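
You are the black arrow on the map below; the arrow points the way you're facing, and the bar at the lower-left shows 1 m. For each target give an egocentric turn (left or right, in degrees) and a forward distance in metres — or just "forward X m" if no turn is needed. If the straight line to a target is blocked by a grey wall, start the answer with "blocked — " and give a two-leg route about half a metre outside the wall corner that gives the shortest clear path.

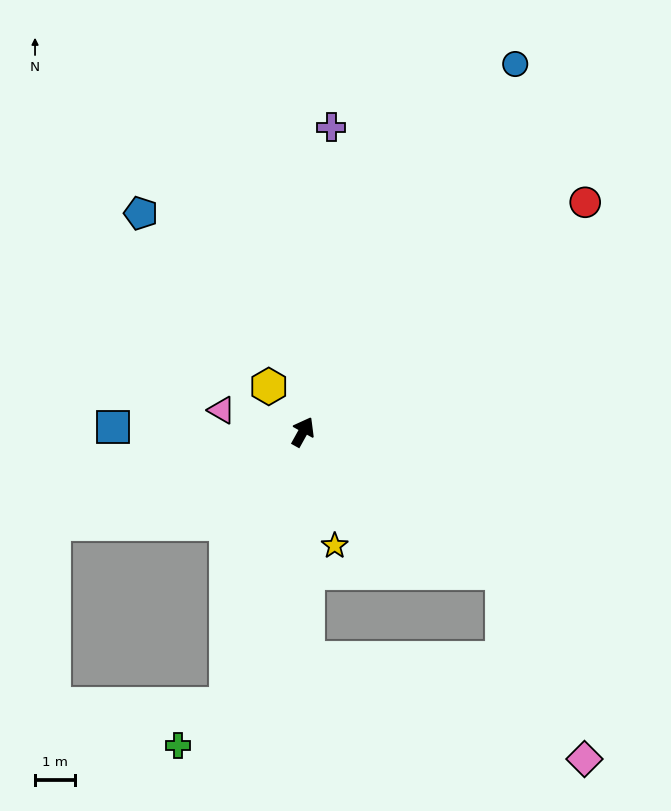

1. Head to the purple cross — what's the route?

turn left 24°, forward 7.6 m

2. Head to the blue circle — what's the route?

forward 10.5 m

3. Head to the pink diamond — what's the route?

blocked — turn right 96°, forward 6.0 m, then turn right 31°, forward 5.0 m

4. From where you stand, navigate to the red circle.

turn right 22°, forward 9.0 m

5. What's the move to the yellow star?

turn right 135°, forward 2.9 m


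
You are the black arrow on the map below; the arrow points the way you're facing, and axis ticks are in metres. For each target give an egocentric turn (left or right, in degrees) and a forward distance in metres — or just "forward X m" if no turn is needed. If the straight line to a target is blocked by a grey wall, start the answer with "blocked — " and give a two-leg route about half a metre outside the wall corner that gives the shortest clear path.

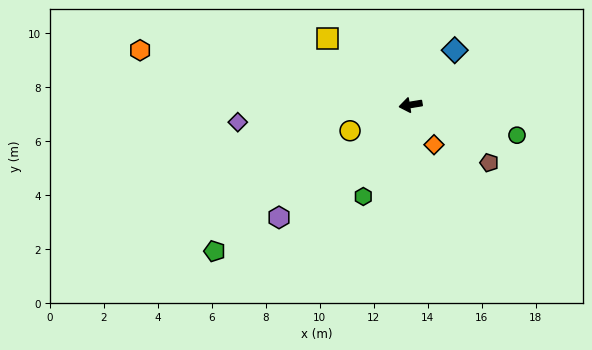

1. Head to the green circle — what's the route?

turn left 155°, forward 4.1 m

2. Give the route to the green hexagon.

turn left 53°, forward 3.8 m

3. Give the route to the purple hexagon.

turn left 31°, forward 6.4 m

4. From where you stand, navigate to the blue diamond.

turn right 138°, forward 2.6 m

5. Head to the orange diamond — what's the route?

turn left 111°, forward 1.7 m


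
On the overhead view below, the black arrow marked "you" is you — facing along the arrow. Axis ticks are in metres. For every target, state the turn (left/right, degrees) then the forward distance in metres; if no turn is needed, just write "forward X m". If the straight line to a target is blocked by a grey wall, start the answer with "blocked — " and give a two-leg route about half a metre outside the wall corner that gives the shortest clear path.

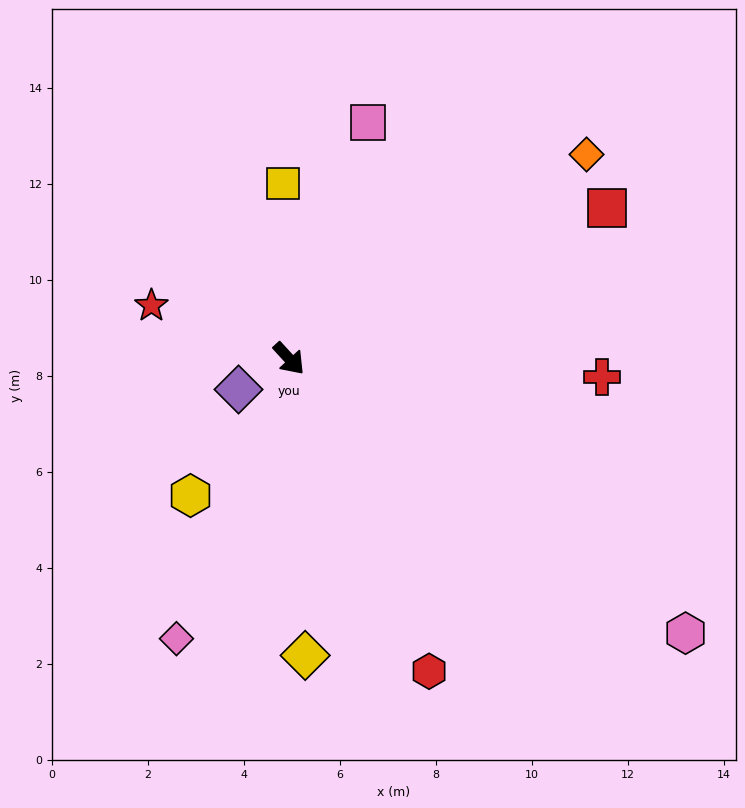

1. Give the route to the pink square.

turn left 119°, forward 5.2 m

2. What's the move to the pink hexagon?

turn left 13°, forward 10.0 m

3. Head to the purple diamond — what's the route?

turn right 101°, forward 1.2 m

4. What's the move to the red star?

turn right 154°, forward 3.1 m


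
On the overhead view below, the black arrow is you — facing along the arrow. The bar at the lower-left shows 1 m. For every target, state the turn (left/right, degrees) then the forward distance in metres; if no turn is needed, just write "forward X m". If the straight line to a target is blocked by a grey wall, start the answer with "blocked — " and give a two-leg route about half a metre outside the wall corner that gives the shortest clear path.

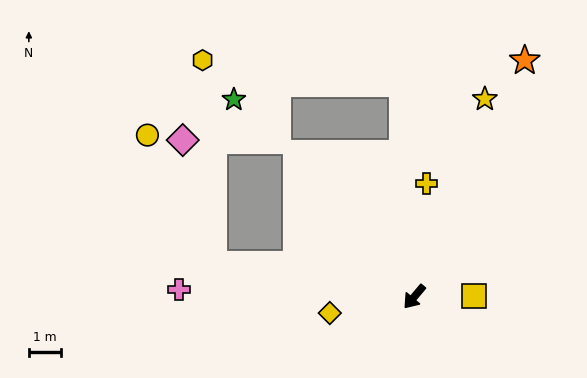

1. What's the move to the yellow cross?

turn right 146°, forward 3.6 m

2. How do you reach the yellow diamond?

turn right 39°, forward 2.7 m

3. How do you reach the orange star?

turn right 165°, forward 8.2 m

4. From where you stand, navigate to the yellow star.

turn right 159°, forward 6.6 m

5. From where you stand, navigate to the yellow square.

turn left 131°, forward 1.9 m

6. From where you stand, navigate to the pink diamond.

blocked — turn right 59°, forward 6.4 m, then turn right 67°, forward 4.0 m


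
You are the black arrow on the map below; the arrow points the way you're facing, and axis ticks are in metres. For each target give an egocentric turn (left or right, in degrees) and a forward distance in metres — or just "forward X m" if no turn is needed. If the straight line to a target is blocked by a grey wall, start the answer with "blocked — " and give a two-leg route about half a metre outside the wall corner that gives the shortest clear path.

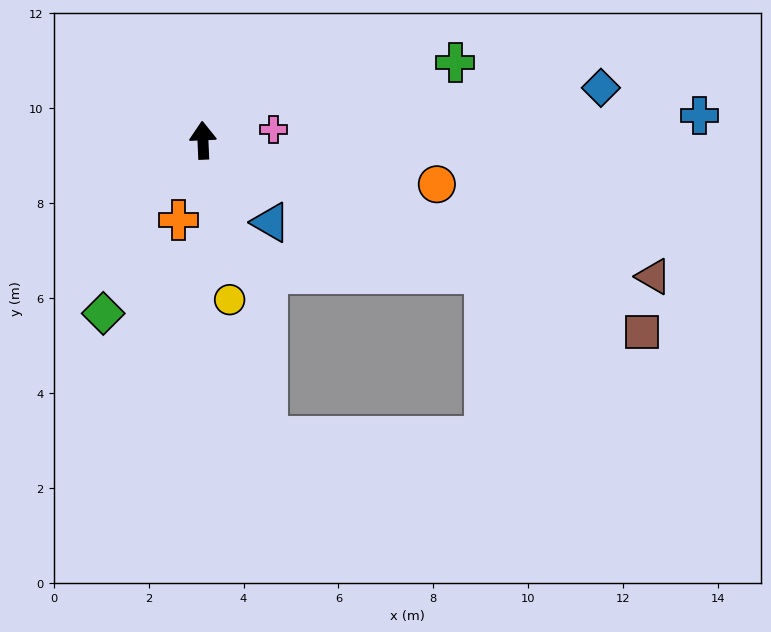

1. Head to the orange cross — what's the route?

turn left 161°, forward 1.8 m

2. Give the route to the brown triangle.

turn right 109°, forward 9.9 m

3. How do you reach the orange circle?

turn right 103°, forward 5.0 m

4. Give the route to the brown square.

turn right 116°, forward 10.1 m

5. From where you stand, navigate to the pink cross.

turn right 84°, forward 1.5 m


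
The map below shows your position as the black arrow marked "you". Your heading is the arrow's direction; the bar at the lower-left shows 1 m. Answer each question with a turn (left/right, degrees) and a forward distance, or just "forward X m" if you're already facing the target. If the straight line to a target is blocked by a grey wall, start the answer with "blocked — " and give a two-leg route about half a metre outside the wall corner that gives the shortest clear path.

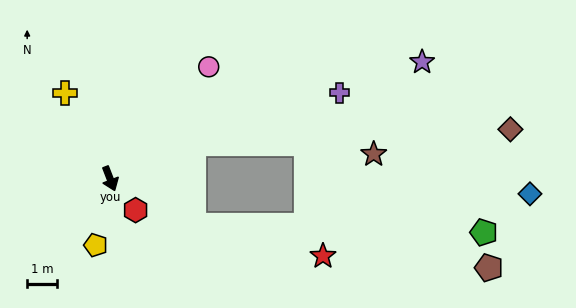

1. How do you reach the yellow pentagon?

turn right 33°, forward 2.3 m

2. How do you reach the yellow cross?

turn right 173°, forward 3.3 m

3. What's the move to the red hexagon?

turn left 18°, forward 1.4 m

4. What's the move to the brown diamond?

blocked — turn left 91°, forward 3.1 m, then turn right 19°, forward 10.7 m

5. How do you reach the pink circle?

turn left 117°, forward 5.0 m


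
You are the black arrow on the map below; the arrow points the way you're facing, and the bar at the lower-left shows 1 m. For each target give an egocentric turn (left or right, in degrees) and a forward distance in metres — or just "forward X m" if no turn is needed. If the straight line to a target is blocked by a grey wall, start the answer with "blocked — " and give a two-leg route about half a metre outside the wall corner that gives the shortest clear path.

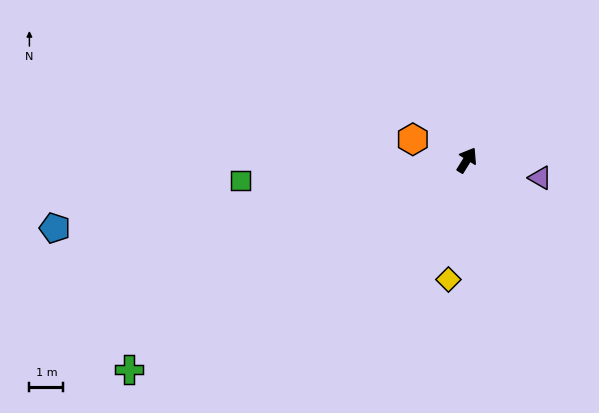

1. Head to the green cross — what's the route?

turn left 154°, forward 11.7 m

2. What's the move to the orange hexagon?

turn left 101°, forward 1.7 m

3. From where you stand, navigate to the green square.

turn left 127°, forward 6.7 m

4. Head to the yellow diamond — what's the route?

turn right 157°, forward 3.5 m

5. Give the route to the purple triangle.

turn right 72°, forward 2.2 m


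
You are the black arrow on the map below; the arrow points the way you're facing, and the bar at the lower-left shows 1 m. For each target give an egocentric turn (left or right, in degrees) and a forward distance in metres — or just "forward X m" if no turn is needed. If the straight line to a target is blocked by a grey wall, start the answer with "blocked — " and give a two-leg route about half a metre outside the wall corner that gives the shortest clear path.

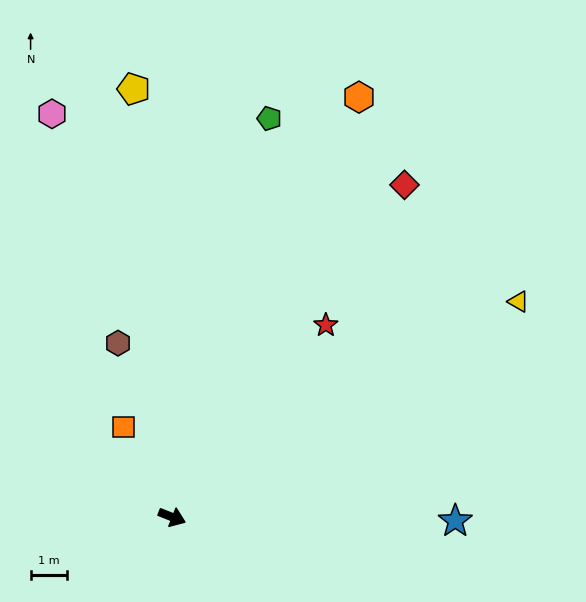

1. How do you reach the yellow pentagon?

turn left 117°, forward 12.0 m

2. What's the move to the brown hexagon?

turn left 129°, forward 5.1 m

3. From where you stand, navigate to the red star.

turn left 73°, forward 6.8 m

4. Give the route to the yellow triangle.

turn left 53°, forward 11.3 m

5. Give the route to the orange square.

turn left 140°, forward 2.8 m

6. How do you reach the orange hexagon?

turn left 88°, forward 12.8 m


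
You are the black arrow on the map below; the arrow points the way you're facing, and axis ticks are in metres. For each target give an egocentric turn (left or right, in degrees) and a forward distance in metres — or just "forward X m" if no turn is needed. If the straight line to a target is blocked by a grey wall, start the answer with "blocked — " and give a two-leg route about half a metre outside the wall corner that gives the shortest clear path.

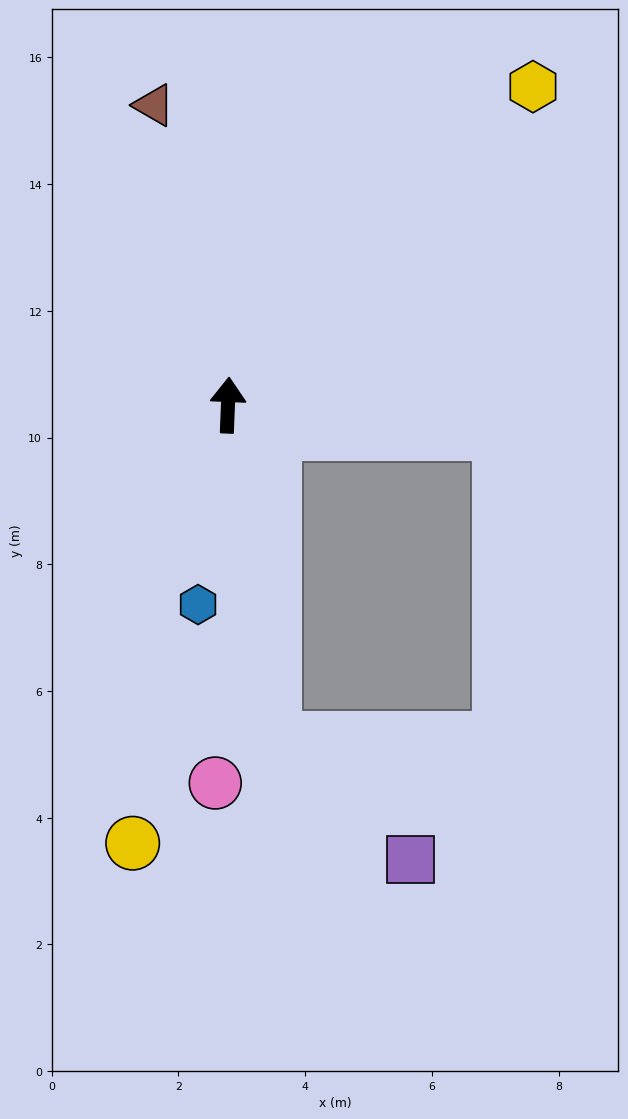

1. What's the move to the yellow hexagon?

turn right 41°, forward 7.0 m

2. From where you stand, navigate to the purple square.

blocked — turn right 170°, forward 5.3 m, then turn left 41°, forward 2.9 m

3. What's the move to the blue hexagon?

turn left 174°, forward 3.2 m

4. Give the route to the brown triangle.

turn left 16°, forward 4.9 m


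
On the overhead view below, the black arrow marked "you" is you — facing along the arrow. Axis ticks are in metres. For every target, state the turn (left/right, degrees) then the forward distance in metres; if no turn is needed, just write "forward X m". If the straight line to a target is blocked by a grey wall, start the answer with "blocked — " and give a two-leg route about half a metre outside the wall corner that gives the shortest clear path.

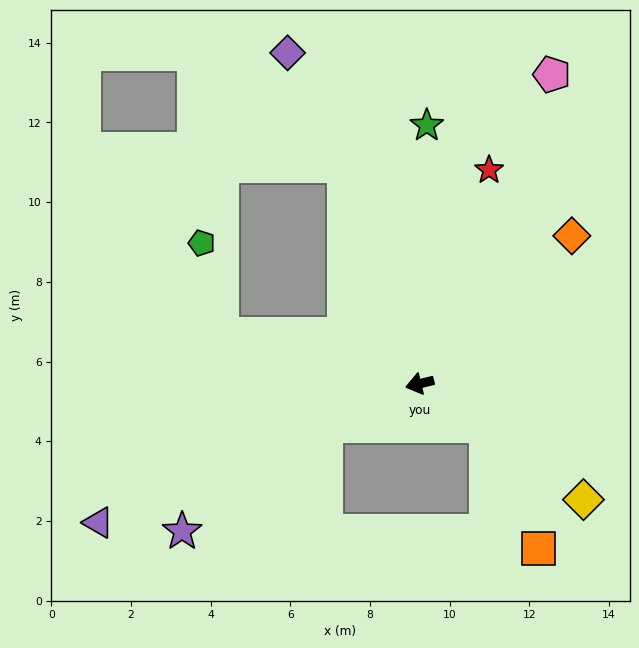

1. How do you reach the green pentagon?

blocked — turn right 28°, forward 5.1 m, then turn right 63°, forward 2.3 m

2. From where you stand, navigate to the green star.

turn right 105°, forward 6.5 m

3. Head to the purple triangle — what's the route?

turn left 10°, forward 8.8 m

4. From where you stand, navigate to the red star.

turn right 122°, forward 5.6 m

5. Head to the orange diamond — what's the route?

turn right 149°, forward 5.3 m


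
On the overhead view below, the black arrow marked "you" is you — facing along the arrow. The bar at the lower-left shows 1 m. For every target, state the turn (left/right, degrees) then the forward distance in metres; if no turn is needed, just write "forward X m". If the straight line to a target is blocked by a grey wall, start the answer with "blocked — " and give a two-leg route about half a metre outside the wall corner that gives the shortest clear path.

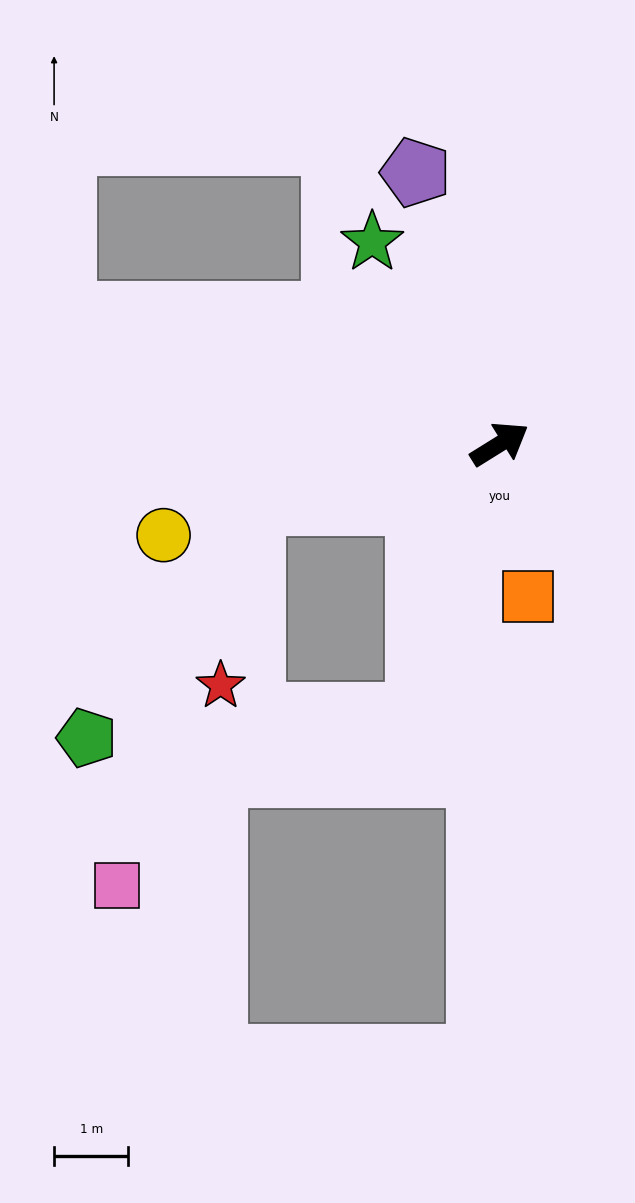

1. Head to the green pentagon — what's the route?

blocked — turn left 162°, forward 3.4 m, then turn left 41°, forward 3.9 m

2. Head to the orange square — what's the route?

turn right 111°, forward 2.1 m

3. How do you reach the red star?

blocked — turn left 162°, forward 3.4 m, then turn left 66°, forward 2.5 m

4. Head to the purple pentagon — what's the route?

turn left 75°, forward 3.8 m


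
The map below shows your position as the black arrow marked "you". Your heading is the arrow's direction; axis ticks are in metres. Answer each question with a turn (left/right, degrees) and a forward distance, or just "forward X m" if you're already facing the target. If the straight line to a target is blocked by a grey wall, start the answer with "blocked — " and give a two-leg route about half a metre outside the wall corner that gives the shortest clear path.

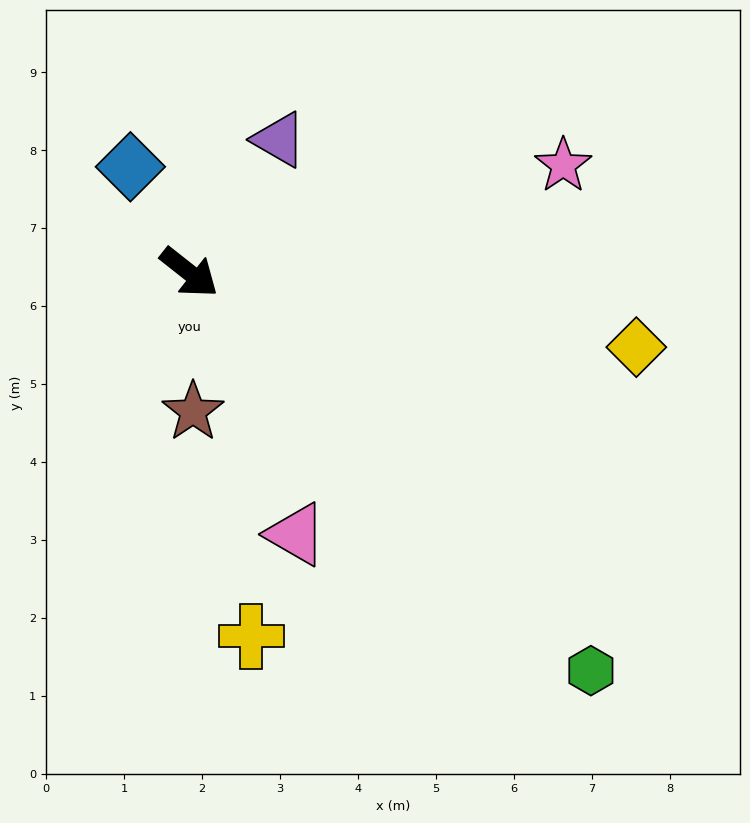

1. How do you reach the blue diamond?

turn left 157°, forward 1.6 m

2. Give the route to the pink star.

turn left 54°, forward 5.0 m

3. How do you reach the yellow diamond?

turn left 29°, forward 5.8 m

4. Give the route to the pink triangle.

turn right 30°, forward 3.6 m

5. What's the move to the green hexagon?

turn right 6°, forward 7.3 m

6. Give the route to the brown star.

turn right 50°, forward 1.8 m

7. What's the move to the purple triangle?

turn left 94°, forward 2.1 m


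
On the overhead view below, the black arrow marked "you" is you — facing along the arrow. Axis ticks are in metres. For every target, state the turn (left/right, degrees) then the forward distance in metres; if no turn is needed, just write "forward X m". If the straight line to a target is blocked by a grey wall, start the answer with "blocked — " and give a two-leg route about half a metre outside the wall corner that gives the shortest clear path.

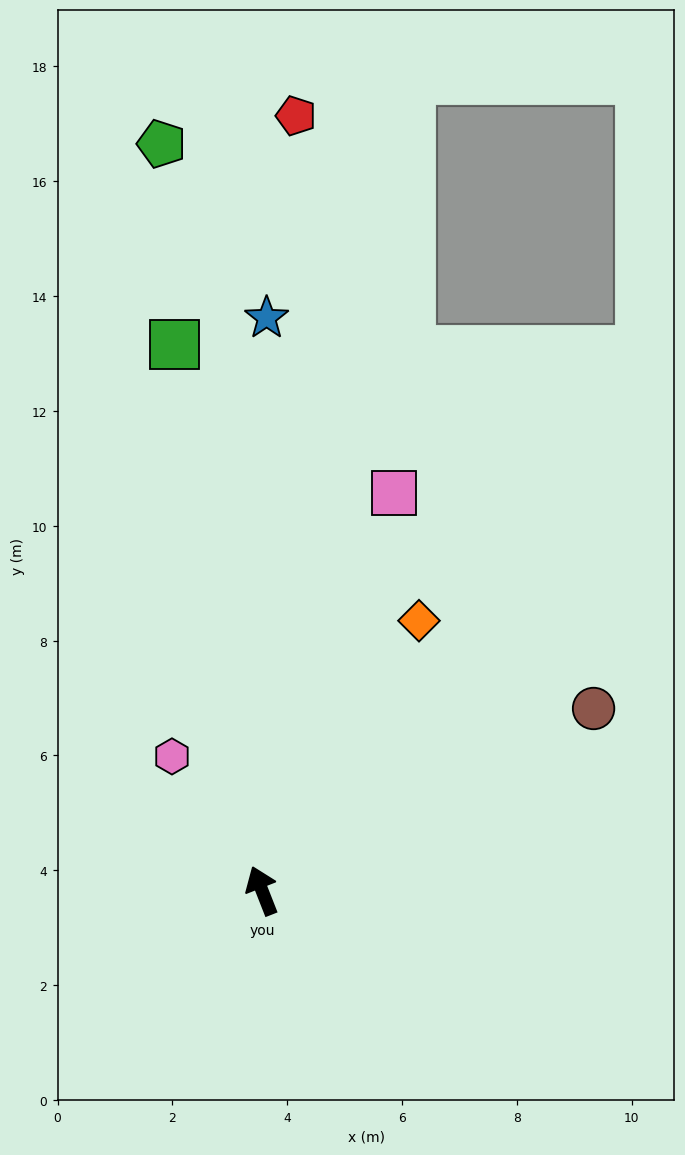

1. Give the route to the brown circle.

turn right 83°, forward 6.6 m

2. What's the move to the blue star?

turn right 22°, forward 10.0 m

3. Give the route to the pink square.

turn right 40°, forward 7.3 m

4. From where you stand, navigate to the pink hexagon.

turn left 12°, forward 2.8 m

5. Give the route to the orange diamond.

turn right 52°, forward 5.4 m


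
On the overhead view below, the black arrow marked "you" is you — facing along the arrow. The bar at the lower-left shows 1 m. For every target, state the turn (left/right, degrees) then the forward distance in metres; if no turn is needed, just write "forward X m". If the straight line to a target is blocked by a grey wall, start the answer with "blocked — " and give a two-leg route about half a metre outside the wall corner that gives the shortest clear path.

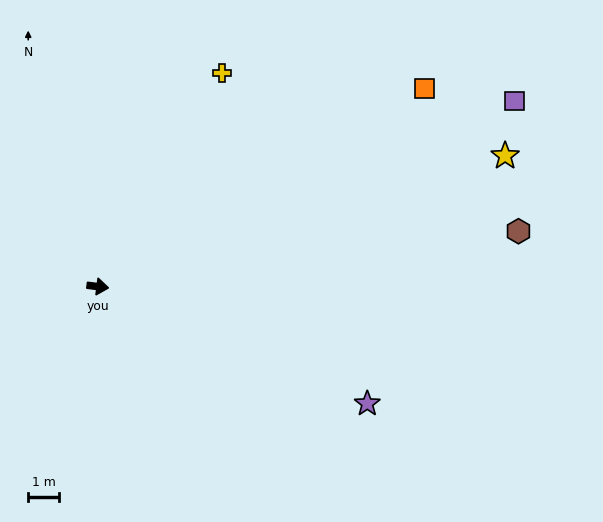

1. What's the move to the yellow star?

turn left 25°, forward 14.0 m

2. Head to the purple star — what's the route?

turn right 16°, forward 9.6 m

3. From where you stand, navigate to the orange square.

turn left 38°, forward 12.5 m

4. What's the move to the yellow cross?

turn left 67°, forward 8.1 m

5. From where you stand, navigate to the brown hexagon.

turn left 15°, forward 13.9 m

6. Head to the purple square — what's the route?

turn left 31°, forward 14.9 m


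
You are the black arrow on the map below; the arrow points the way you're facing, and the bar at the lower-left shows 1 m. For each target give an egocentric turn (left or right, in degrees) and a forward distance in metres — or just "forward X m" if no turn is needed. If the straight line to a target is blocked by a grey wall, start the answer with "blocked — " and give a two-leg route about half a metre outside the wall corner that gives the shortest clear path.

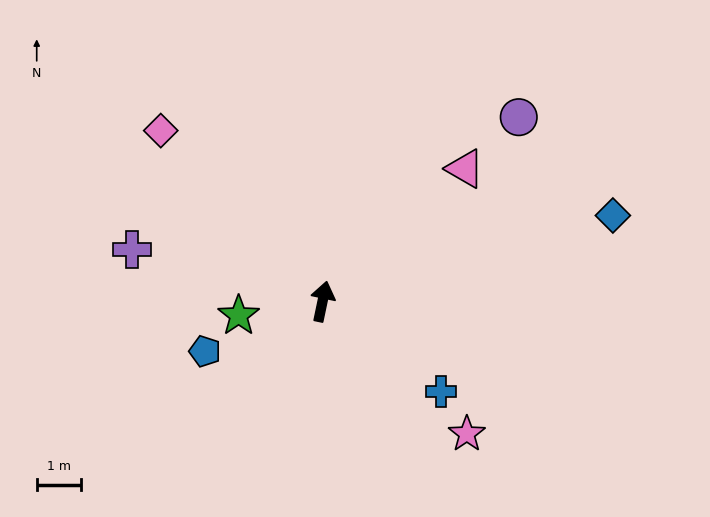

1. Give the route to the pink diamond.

turn left 55°, forward 5.3 m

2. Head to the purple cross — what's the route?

turn left 87°, forward 4.4 m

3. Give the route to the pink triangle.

turn right 35°, forward 4.4 m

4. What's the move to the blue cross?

turn right 115°, forward 3.4 m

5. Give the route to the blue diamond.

turn right 62°, forward 6.8 m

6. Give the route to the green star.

turn left 111°, forward 1.9 m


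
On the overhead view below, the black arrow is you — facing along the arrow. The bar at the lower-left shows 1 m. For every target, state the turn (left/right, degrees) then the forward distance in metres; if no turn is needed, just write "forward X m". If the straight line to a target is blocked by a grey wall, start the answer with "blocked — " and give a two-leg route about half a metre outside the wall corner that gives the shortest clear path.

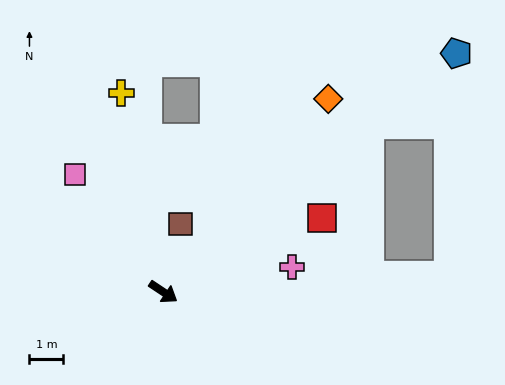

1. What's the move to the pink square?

turn left 161°, forward 4.3 m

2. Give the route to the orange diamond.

turn left 83°, forward 7.5 m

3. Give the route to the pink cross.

turn left 45°, forward 3.9 m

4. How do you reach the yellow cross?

turn left 136°, forward 6.0 m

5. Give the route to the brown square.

turn left 109°, forward 2.1 m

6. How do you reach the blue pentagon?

turn left 73°, forward 11.1 m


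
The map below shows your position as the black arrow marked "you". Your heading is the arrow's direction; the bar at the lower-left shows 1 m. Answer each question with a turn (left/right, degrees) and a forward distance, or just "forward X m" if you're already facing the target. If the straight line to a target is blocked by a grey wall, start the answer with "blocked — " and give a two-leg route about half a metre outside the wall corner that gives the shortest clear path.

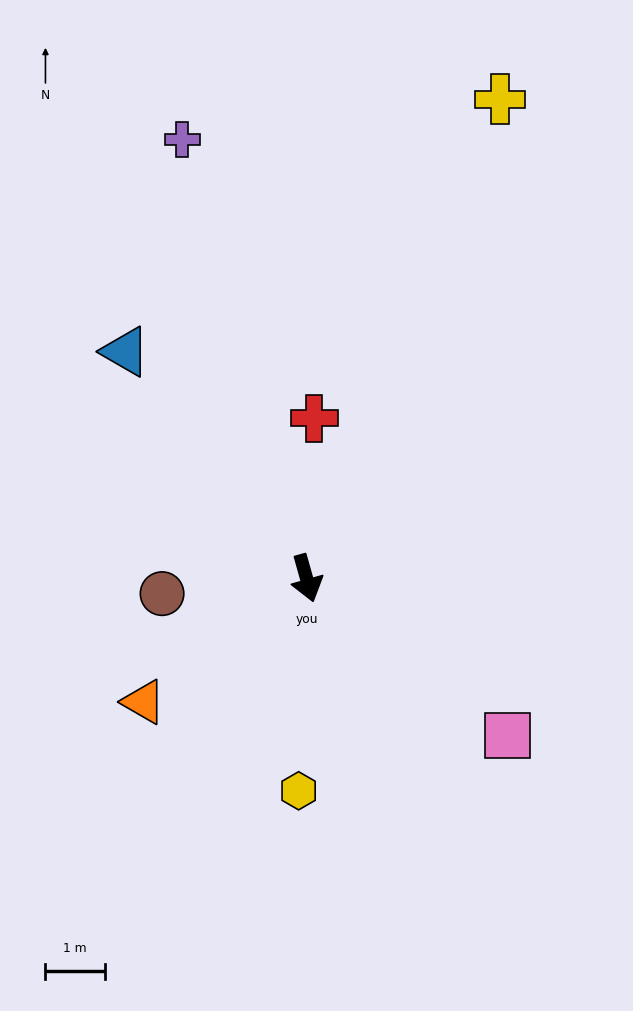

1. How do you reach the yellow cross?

turn left 142°, forward 8.7 m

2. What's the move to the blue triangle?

turn right 157°, forward 4.9 m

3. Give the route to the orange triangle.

turn right 69°, forward 3.4 m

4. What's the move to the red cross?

turn left 162°, forward 2.7 m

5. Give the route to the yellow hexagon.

turn right 18°, forward 3.6 m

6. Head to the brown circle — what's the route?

turn right 100°, forward 2.4 m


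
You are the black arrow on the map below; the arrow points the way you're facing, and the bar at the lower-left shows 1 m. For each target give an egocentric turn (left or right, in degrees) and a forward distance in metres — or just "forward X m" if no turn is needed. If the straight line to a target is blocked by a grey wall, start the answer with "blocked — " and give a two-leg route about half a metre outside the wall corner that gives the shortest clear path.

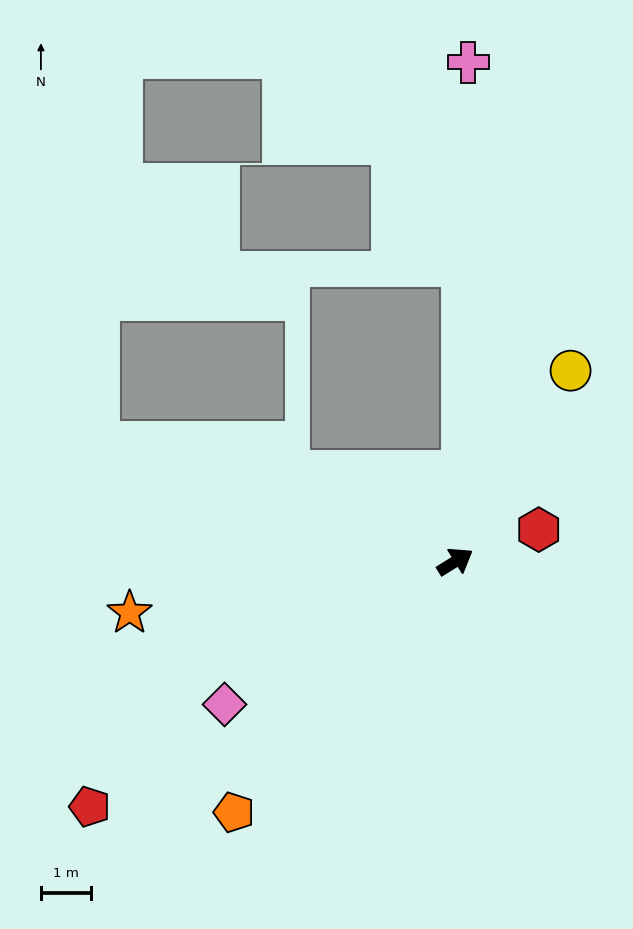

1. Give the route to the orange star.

turn left 157°, forward 6.6 m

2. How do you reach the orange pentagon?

turn right 163°, forward 6.6 m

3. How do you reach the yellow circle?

turn left 27°, forward 4.4 m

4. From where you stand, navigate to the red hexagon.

turn right 11°, forward 1.8 m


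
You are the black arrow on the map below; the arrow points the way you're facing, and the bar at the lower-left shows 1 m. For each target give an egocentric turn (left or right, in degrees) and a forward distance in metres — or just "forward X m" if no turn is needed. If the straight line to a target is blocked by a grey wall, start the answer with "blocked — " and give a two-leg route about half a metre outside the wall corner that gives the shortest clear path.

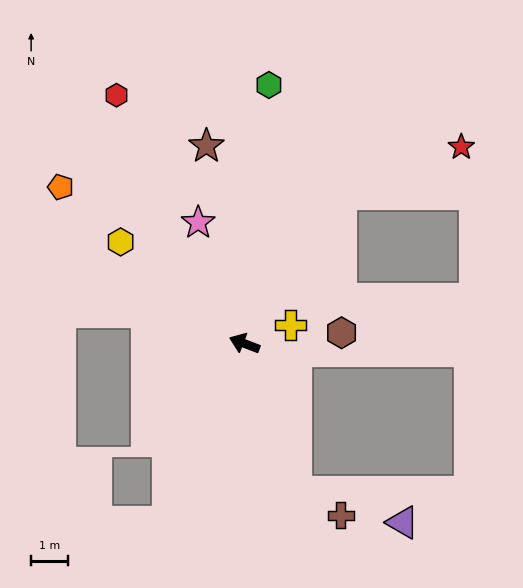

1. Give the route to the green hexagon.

turn right 74°, forward 7.0 m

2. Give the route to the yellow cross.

turn right 137°, forward 1.3 m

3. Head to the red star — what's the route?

blocked — turn right 102°, forward 4.8 m, then turn right 35°, forward 3.5 m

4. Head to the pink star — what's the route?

turn right 48°, forward 3.5 m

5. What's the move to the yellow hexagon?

turn right 18°, forward 4.3 m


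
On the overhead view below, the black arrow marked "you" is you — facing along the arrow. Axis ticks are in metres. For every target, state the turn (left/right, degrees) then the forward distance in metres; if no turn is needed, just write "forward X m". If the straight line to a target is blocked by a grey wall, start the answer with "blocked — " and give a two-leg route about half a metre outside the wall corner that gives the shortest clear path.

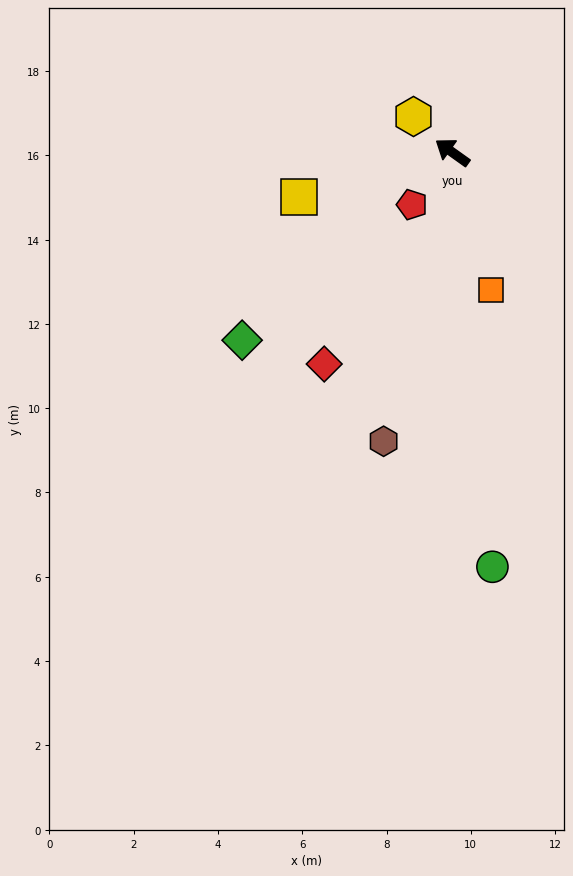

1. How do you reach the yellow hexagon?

turn right 7°, forward 1.3 m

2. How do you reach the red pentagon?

turn left 88°, forward 1.6 m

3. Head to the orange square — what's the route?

turn left 141°, forward 3.4 m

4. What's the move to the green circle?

turn left 131°, forward 9.9 m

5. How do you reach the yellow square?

turn left 52°, forward 3.8 m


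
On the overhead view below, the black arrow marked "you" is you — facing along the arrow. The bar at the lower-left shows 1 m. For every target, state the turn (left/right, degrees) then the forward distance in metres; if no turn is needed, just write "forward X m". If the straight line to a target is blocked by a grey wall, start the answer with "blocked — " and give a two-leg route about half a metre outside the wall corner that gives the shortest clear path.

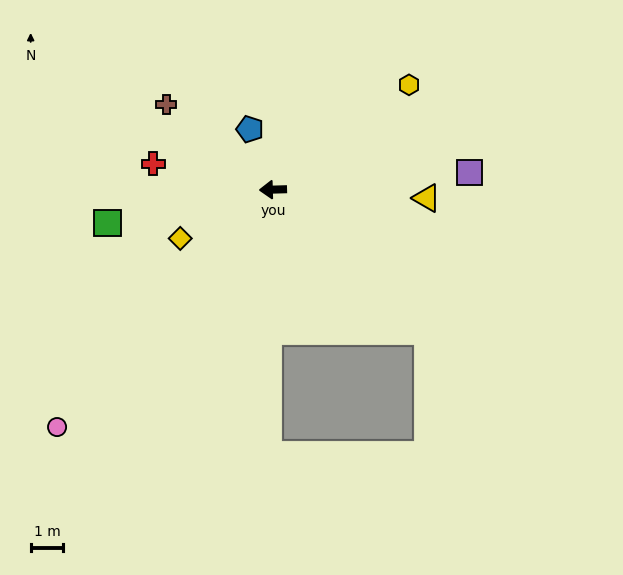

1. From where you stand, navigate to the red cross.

turn right 14°, forward 3.8 m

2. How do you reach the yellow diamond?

turn left 26°, forward 3.2 m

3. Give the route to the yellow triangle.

turn left 175°, forward 4.7 m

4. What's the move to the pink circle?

turn left 46°, forward 9.9 m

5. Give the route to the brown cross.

turn right 40°, forward 4.2 m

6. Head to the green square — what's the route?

turn left 10°, forward 5.2 m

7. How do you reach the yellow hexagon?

turn right 144°, forward 5.3 m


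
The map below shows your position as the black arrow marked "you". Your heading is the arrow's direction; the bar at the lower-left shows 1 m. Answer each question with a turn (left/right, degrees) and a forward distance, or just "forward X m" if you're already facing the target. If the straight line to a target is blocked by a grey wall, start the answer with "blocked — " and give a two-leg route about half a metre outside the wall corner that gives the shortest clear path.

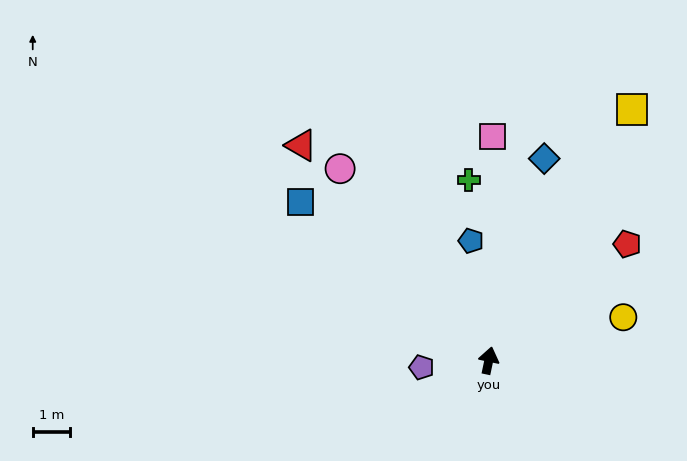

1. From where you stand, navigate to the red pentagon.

turn right 38°, forward 4.9 m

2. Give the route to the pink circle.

turn left 50°, forward 6.5 m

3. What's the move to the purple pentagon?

turn left 108°, forward 1.8 m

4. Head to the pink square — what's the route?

turn left 11°, forward 6.0 m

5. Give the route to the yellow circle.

turn right 60°, forward 3.8 m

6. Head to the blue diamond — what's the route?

turn right 3°, forward 5.6 m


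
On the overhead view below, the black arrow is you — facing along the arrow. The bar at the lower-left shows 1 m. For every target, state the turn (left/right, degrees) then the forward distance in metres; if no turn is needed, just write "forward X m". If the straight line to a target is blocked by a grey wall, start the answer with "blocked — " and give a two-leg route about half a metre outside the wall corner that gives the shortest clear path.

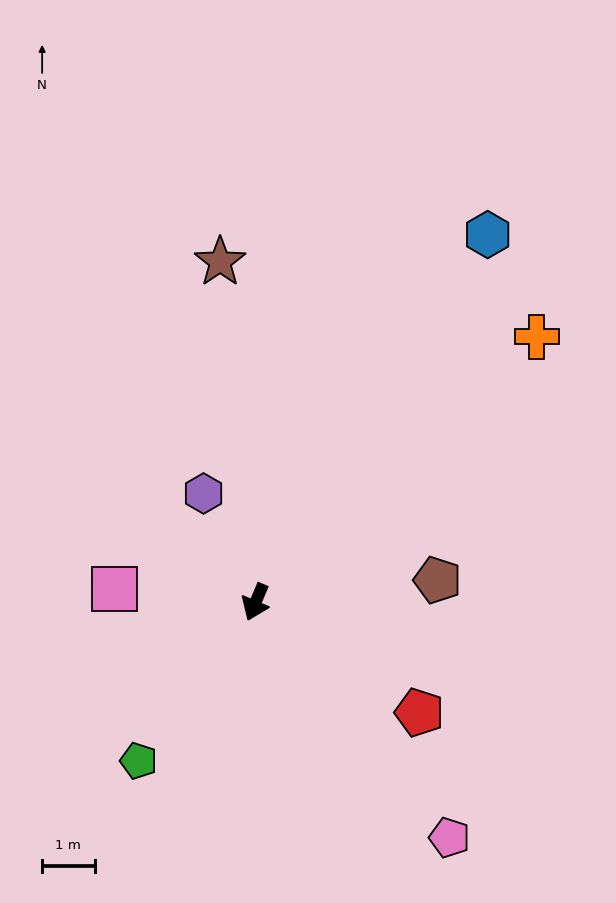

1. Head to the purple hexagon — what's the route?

turn right 132°, forward 2.3 m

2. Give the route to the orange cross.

turn left 156°, forward 7.4 m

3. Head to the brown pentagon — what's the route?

turn left 120°, forward 3.5 m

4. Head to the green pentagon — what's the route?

turn right 14°, forward 3.8 m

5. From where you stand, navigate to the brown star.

turn right 151°, forward 6.5 m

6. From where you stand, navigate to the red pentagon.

turn left 79°, forward 3.8 m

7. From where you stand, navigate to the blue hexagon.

turn left 171°, forward 8.3 m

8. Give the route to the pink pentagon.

turn left 62°, forward 5.8 m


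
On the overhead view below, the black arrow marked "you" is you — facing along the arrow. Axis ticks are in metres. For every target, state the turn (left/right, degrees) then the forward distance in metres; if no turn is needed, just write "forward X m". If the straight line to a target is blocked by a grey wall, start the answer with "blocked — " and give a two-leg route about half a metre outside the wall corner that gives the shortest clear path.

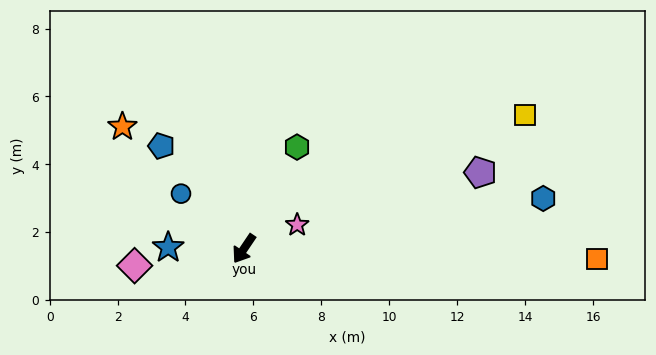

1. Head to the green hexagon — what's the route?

turn right 174°, forward 3.4 m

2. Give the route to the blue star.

turn right 57°, forward 2.2 m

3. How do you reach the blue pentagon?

turn right 107°, forward 3.9 m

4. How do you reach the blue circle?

turn right 97°, forward 2.5 m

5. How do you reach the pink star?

turn left 148°, forward 1.7 m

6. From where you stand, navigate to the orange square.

turn left 122°, forward 10.4 m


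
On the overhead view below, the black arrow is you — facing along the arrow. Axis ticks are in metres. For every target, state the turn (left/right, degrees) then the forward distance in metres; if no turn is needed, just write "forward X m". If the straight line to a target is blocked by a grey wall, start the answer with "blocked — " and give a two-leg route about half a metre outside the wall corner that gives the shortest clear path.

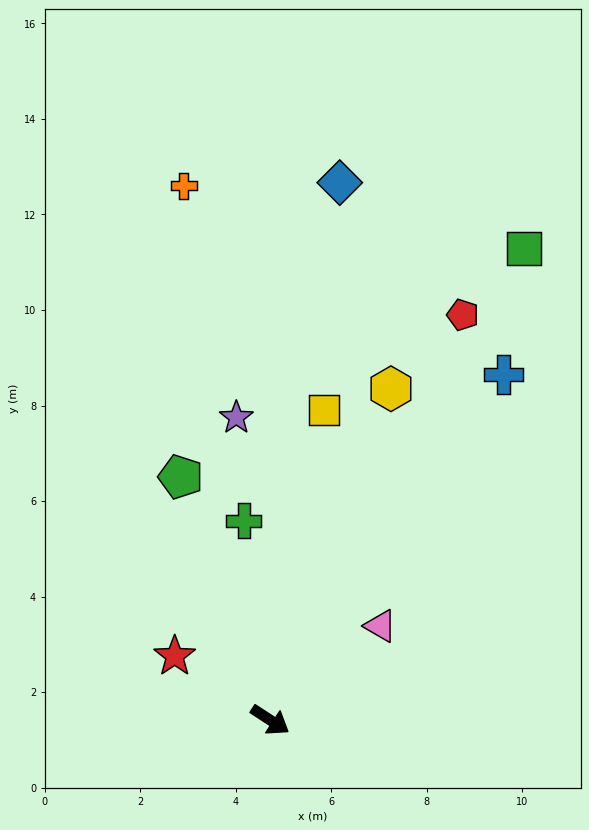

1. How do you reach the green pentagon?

turn left 143°, forward 5.4 m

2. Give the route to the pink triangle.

turn left 74°, forward 3.0 m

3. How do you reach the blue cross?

turn left 89°, forward 8.7 m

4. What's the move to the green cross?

turn left 131°, forward 4.2 m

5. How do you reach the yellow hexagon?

turn left 103°, forward 7.4 m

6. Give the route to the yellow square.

turn left 113°, forward 6.6 m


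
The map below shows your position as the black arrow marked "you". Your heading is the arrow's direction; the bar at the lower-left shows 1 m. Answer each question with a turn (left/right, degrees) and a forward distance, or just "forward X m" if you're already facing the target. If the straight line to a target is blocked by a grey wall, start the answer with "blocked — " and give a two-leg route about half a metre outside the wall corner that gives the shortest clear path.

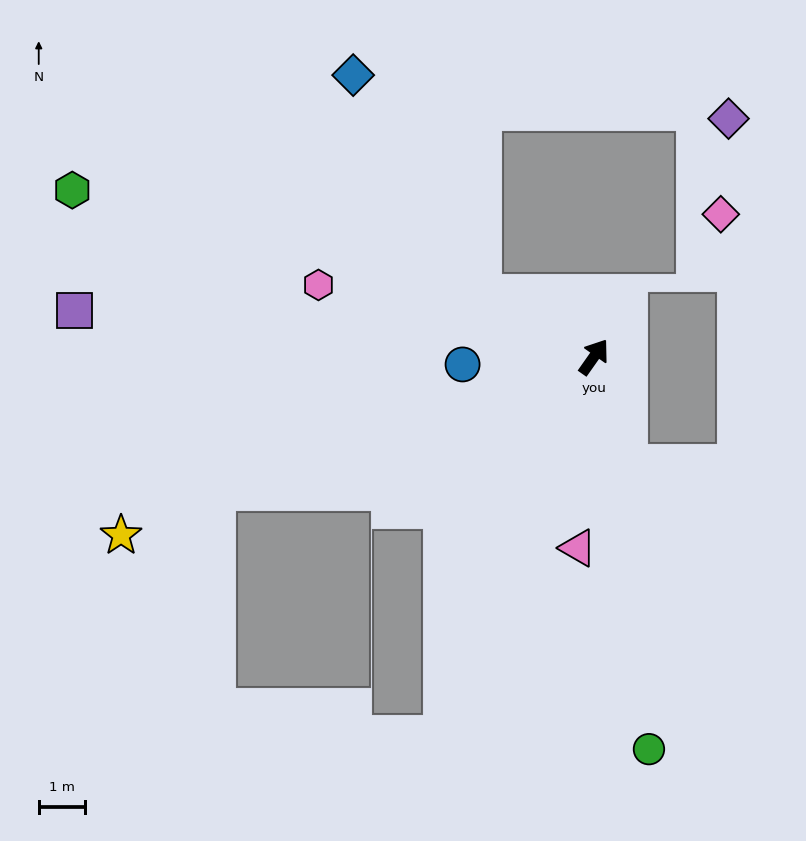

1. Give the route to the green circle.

turn right 137°, forward 8.5 m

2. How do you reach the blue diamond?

blocked — turn left 96°, forward 2.8 m, then turn right 30°, forward 5.4 m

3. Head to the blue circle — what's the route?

turn left 128°, forward 2.8 m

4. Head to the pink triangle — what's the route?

turn right 150°, forward 4.1 m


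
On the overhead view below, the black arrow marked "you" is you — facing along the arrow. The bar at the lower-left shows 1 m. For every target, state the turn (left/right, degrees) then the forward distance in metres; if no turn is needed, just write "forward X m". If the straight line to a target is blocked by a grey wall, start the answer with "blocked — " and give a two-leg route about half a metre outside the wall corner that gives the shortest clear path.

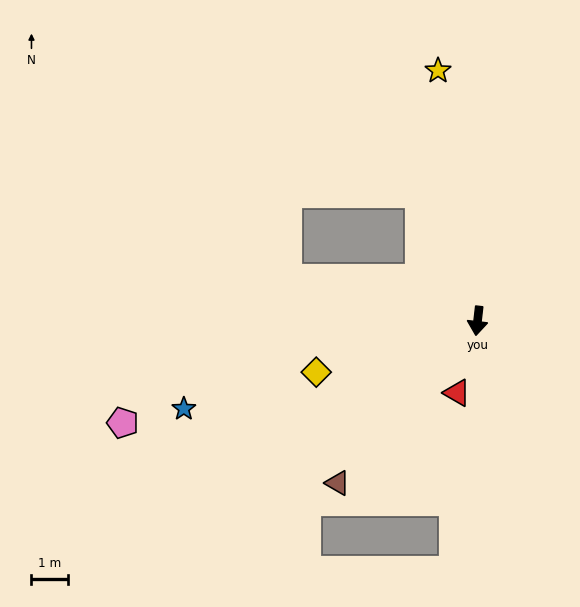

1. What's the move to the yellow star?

turn right 164°, forward 6.9 m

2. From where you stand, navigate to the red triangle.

turn right 9°, forward 2.0 m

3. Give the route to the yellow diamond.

turn right 66°, forward 4.6 m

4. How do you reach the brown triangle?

turn right 34°, forward 5.9 m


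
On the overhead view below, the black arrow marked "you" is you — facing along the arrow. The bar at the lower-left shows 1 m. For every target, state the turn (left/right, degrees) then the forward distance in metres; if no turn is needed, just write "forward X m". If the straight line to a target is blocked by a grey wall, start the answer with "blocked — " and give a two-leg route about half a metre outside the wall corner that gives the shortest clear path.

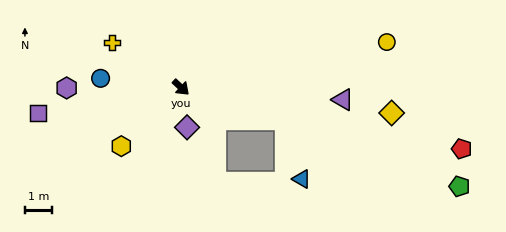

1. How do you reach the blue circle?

turn right 143°, forward 3.0 m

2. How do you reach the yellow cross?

turn right 170°, forward 3.1 m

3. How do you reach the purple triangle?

turn left 39°, forward 6.1 m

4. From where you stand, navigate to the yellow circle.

turn left 55°, forward 7.9 m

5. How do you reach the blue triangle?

blocked — turn left 26°, forward 4.1 m, then turn right 58°, forward 2.3 m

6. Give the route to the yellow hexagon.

turn right 92°, forward 3.1 m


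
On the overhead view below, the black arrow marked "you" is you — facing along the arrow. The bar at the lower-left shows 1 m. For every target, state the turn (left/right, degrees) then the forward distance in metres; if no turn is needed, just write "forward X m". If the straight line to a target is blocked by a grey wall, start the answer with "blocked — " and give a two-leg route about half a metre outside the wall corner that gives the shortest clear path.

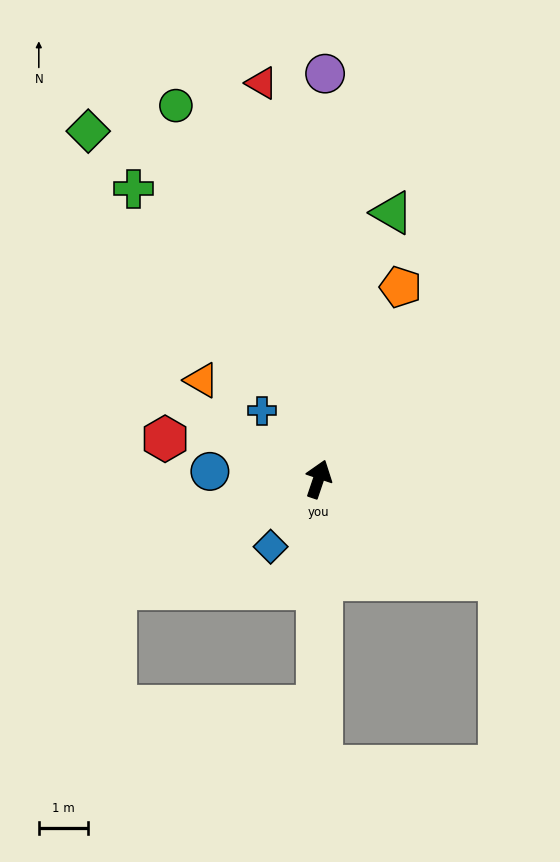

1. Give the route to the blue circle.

turn left 105°, forward 2.2 m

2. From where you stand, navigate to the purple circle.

turn left 18°, forward 8.3 m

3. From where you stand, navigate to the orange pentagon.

turn right 5°, forward 4.3 m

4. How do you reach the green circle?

turn left 40°, forward 8.2 m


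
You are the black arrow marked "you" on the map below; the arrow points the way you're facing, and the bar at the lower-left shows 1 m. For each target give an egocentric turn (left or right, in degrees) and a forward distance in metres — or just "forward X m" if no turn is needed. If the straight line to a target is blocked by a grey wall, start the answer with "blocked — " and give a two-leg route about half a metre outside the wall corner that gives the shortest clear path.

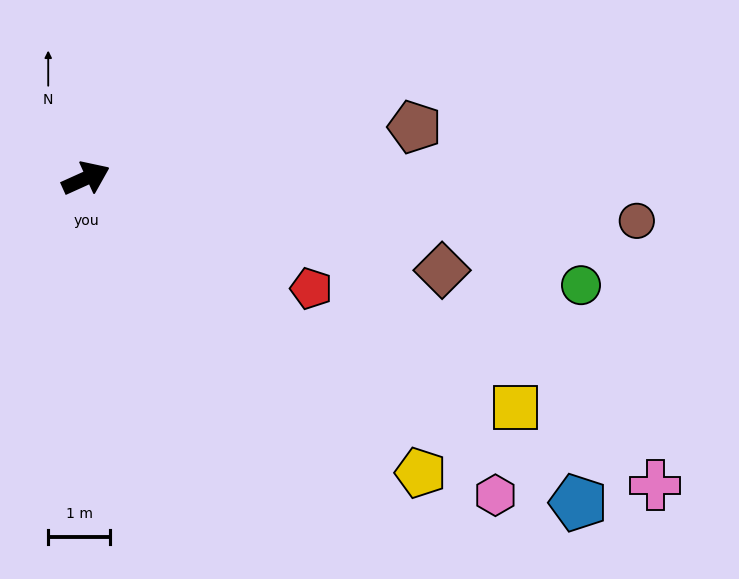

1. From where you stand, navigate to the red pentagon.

turn right 50°, forward 4.1 m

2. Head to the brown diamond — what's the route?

turn right 39°, forward 6.0 m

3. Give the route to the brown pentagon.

turn right 15°, forward 5.4 m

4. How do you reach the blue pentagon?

turn right 58°, forward 9.5 m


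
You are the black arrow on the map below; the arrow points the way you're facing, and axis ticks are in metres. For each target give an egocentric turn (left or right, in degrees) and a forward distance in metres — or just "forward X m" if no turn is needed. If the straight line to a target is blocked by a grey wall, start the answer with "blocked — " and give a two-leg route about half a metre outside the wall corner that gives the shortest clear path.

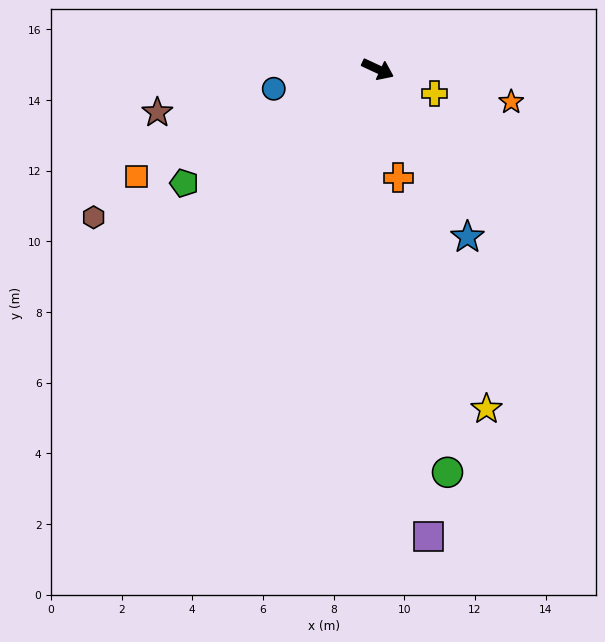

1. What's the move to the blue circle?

turn right 144°, forward 3.0 m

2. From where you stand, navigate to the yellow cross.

forward 1.7 m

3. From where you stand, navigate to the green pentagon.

turn right 125°, forward 6.4 m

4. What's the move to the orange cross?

turn right 54°, forward 3.1 m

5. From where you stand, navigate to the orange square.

turn right 131°, forward 7.5 m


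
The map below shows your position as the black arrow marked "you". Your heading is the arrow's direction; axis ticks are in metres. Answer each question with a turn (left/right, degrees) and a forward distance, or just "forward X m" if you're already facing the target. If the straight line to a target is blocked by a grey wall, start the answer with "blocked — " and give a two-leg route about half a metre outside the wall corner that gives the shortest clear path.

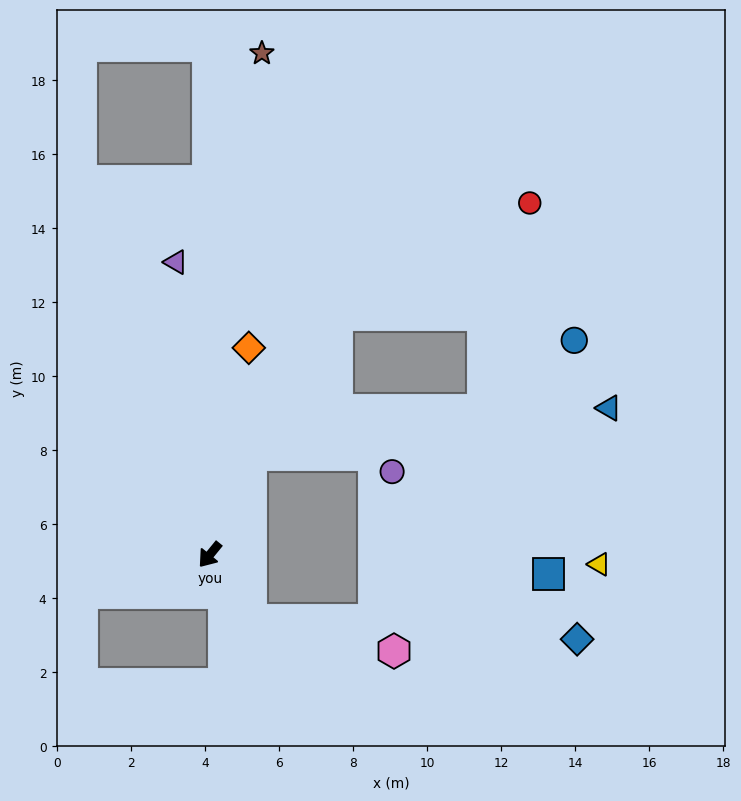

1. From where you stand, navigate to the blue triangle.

blocked — turn right 164°, forward 2.9 m, then turn right 59°, forward 9.7 m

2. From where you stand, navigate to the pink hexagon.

blocked — turn left 72°, forward 2.1 m, then turn left 45°, forward 3.9 m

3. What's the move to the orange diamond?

turn right 151°, forward 5.7 m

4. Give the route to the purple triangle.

turn right 134°, forward 8.0 m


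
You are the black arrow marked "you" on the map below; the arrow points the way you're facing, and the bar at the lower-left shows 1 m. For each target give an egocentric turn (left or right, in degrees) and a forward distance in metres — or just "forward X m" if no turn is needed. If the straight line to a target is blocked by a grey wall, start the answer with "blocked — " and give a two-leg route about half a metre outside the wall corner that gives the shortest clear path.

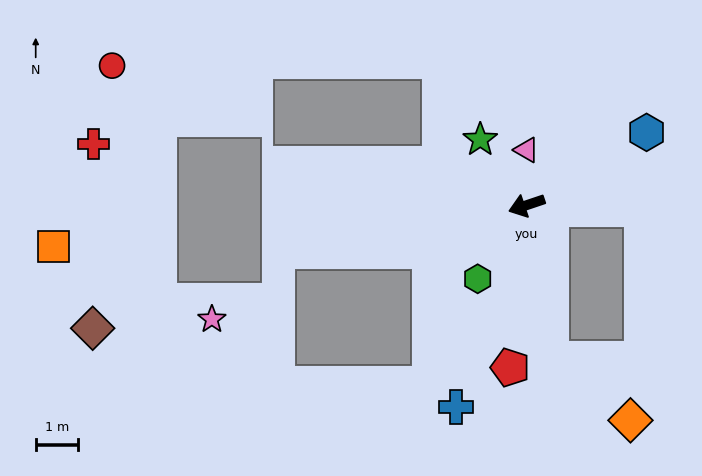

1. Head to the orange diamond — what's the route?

blocked — turn left 80°, forward 3.7 m, then turn left 44°, forward 2.4 m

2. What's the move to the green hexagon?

turn left 38°, forward 2.1 m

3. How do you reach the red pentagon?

turn left 66°, forward 3.8 m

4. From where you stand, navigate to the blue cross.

turn left 52°, forward 5.0 m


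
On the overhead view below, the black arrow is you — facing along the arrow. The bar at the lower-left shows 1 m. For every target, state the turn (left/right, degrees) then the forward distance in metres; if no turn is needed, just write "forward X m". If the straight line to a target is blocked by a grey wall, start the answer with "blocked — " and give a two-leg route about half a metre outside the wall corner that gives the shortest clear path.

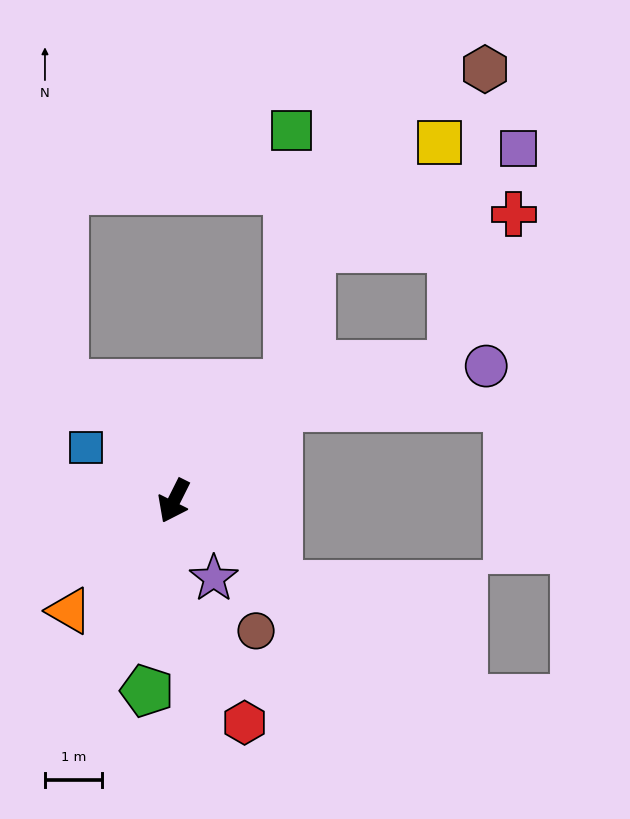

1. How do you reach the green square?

blocked — turn left 162°, forward 2.8 m, then turn left 44°, forward 4.4 m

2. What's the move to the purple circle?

blocked — turn left 158°, forward 2.4 m, then turn right 30°, forward 3.7 m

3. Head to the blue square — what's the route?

turn right 95°, forward 1.8 m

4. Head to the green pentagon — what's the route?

turn left 19°, forward 3.3 m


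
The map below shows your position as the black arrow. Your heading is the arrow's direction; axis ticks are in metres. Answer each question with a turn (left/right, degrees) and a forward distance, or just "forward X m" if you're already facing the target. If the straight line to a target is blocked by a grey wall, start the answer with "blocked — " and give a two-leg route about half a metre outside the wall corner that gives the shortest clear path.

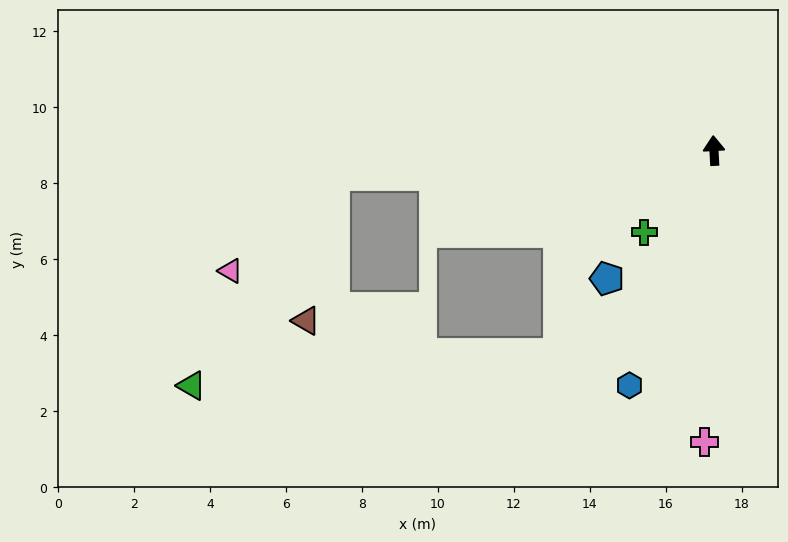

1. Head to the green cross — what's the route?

turn left 136°, forward 2.8 m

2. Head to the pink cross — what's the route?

turn left 175°, forward 7.7 m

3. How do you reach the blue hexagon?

turn left 157°, forward 6.6 m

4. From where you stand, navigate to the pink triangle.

blocked — turn left 91°, forward 10.0 m, then turn left 39°, forward 3.7 m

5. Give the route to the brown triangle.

blocked — turn left 91°, forward 10.0 m, then turn left 75°, forward 3.9 m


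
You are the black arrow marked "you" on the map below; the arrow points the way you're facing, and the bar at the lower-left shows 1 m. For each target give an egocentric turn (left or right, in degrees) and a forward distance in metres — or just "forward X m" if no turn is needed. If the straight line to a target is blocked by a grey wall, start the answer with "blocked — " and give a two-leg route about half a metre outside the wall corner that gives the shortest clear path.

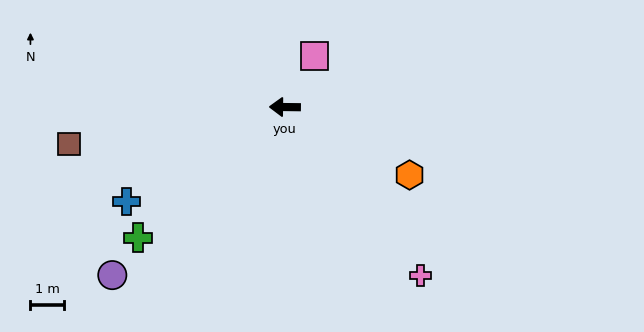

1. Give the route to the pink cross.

turn left 129°, forward 6.5 m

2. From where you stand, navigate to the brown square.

turn left 10°, forward 6.5 m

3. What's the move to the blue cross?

turn left 31°, forward 5.5 m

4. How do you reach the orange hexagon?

turn left 152°, forward 4.2 m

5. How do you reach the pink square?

turn right 119°, forward 1.8 m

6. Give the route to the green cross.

turn left 42°, forward 5.9 m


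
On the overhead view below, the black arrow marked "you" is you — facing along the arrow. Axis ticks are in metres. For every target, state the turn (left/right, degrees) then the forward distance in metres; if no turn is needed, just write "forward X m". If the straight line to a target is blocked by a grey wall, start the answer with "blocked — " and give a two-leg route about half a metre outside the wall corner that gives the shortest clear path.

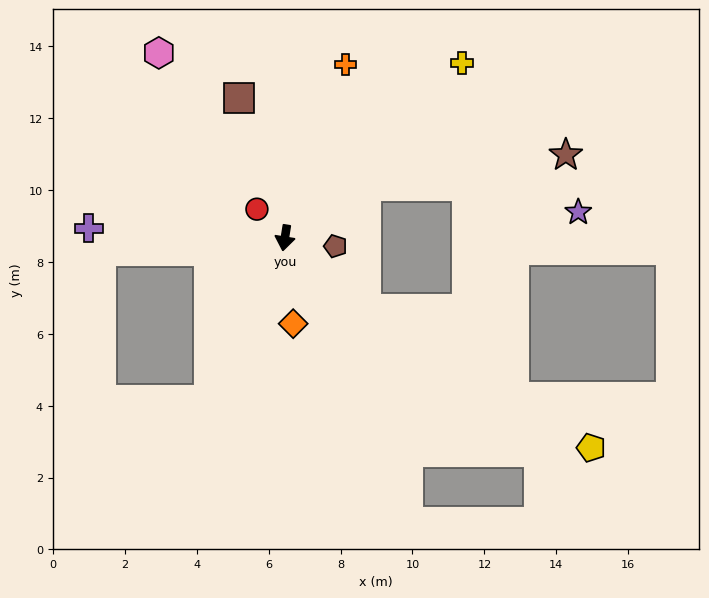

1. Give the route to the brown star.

blocked — turn left 132°, forward 2.7 m, then turn right 24°, forward 5.6 m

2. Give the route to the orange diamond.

turn left 15°, forward 2.4 m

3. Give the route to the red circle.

turn right 127°, forward 1.1 m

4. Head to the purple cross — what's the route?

turn right 84°, forward 5.5 m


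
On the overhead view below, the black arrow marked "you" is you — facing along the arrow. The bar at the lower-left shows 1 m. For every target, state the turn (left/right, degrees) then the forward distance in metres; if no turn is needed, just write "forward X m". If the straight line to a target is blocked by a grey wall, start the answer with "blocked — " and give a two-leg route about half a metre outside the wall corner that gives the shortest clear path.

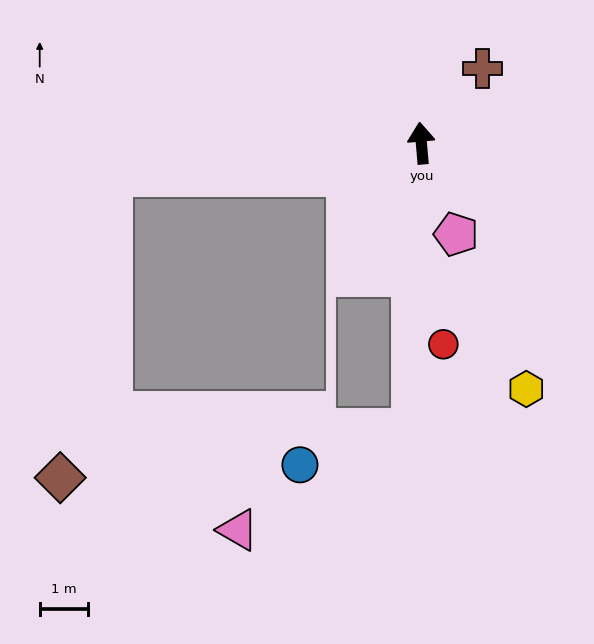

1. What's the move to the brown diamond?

blocked — turn left 91°, forward 6.4 m, then turn left 74°, forward 6.3 m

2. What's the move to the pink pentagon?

turn right 164°, forward 2.0 m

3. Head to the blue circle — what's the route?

blocked — turn left 173°, forward 5.9 m, then turn right 70°, forward 2.4 m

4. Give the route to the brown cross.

turn right 44°, forward 2.0 m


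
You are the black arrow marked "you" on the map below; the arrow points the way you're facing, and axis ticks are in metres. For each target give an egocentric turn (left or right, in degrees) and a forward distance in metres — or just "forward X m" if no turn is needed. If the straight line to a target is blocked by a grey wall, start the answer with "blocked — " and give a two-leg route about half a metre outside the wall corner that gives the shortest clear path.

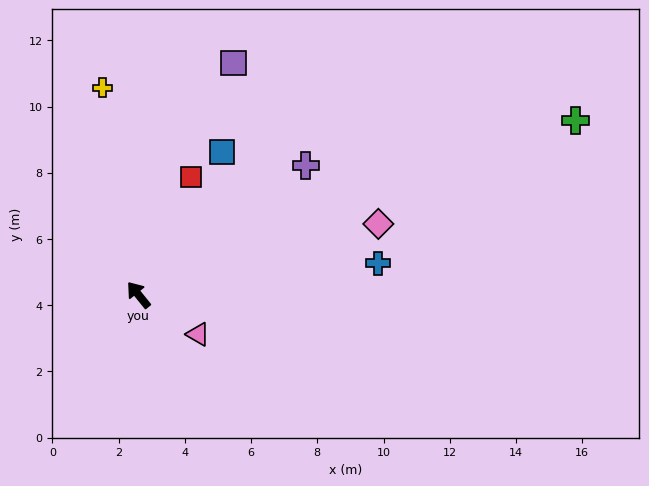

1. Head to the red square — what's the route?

turn right 63°, forward 3.9 m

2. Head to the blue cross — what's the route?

turn right 122°, forward 7.3 m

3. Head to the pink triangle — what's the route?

turn right 163°, forward 2.2 m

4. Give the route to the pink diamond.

turn right 113°, forward 7.6 m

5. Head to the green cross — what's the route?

turn right 107°, forward 14.2 m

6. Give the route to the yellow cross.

turn right 29°, forward 6.3 m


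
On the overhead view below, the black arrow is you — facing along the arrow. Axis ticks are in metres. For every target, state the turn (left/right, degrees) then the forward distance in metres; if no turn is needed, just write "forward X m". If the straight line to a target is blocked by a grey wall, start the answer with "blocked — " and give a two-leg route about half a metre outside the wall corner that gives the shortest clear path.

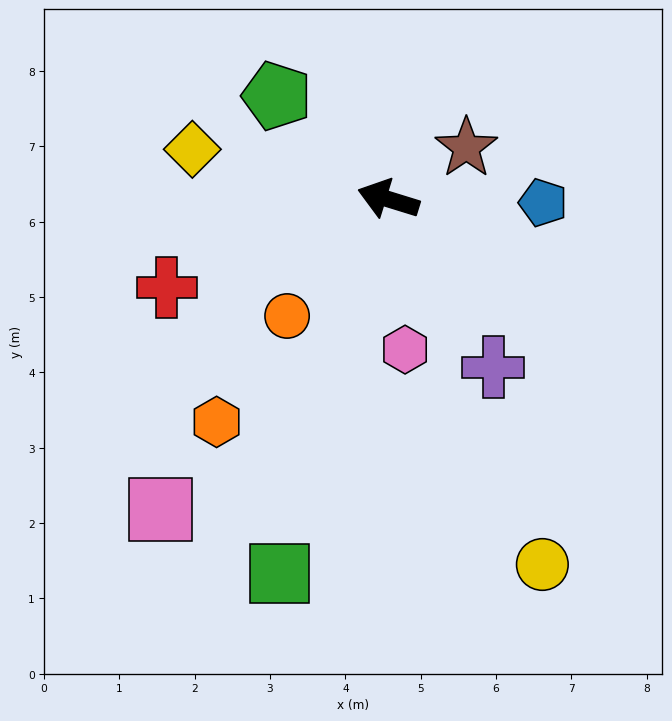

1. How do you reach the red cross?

turn left 39°, forward 3.2 m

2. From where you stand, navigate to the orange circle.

turn left 66°, forward 2.1 m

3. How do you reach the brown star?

turn right 129°, forward 1.2 m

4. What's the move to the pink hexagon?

turn left 114°, forward 2.0 m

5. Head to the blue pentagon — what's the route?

turn right 164°, forward 2.1 m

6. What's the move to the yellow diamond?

turn left 3°, forward 2.7 m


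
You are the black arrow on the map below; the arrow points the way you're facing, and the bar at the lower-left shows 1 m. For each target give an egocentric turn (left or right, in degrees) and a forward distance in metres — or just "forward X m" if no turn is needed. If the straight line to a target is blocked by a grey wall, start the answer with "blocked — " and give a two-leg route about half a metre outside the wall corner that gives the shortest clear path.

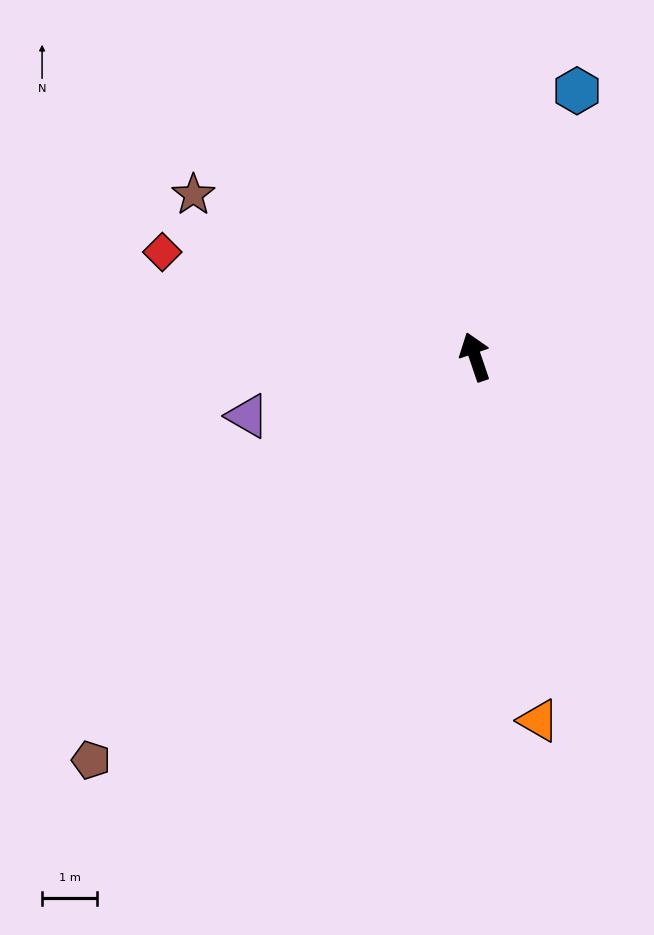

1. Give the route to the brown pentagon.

turn left 118°, forward 10.1 m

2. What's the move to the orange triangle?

turn left 171°, forward 6.7 m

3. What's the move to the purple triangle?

turn left 86°, forward 4.3 m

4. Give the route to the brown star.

turn left 41°, forward 5.9 m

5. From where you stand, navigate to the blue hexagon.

turn right 40°, forward 5.2 m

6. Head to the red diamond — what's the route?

turn left 53°, forward 6.0 m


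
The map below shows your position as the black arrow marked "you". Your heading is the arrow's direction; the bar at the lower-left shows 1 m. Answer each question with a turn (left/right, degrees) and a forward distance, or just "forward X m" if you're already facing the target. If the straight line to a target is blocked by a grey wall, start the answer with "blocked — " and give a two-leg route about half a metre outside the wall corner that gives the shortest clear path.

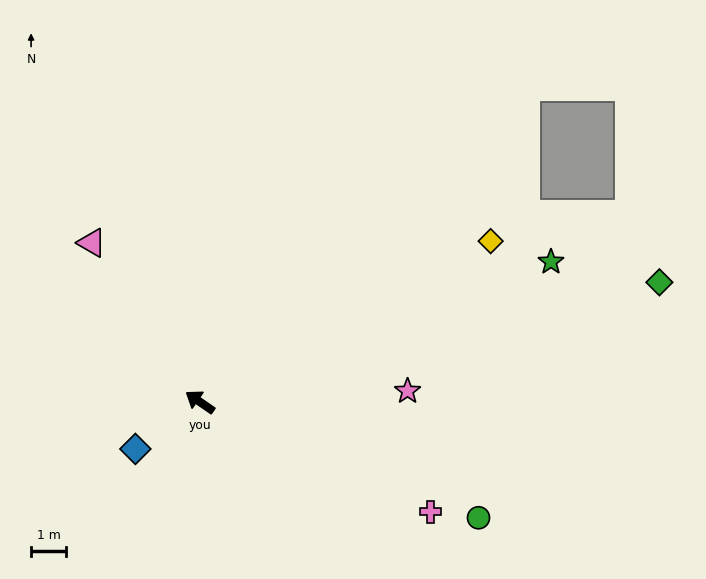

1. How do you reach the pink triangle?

turn right 21°, forward 5.5 m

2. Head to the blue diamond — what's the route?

turn left 71°, forward 2.3 m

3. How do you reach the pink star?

turn right 142°, forward 5.9 m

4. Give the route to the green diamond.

turn right 131°, forward 13.5 m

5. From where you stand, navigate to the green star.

turn right 124°, forward 10.7 m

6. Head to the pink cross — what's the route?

turn right 171°, forward 7.2 m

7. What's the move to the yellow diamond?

turn right 117°, forward 9.4 m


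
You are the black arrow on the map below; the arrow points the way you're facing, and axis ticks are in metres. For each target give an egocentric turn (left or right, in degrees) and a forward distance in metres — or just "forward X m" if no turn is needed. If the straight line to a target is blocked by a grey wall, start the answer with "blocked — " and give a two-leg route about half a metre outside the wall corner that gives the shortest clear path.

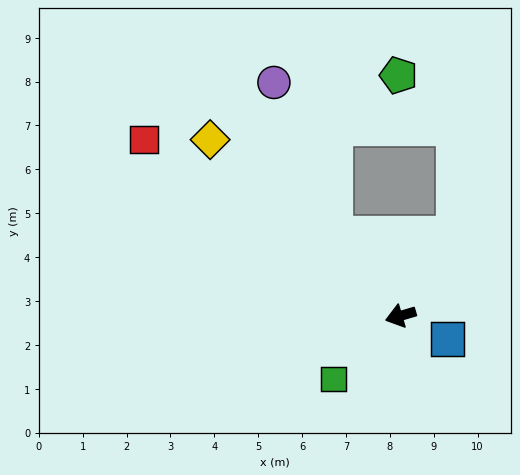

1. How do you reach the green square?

turn left 27°, forward 2.1 m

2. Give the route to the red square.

turn right 51°, forward 7.1 m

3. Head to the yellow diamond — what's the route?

turn right 59°, forward 5.9 m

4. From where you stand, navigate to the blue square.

turn left 137°, forward 1.2 m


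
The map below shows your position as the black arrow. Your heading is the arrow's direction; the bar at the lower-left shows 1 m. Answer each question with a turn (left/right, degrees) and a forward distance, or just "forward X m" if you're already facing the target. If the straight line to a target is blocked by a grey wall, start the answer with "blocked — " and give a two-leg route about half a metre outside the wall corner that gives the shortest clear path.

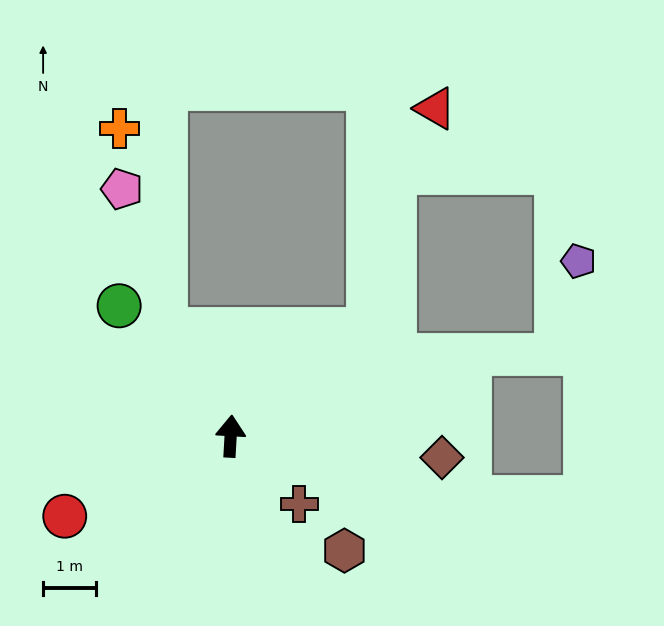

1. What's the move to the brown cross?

turn right 131°, forward 1.8 m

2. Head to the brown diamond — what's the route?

turn right 93°, forward 4.0 m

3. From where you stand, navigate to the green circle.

turn left 44°, forward 3.2 m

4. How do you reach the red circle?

turn left 119°, forward 3.5 m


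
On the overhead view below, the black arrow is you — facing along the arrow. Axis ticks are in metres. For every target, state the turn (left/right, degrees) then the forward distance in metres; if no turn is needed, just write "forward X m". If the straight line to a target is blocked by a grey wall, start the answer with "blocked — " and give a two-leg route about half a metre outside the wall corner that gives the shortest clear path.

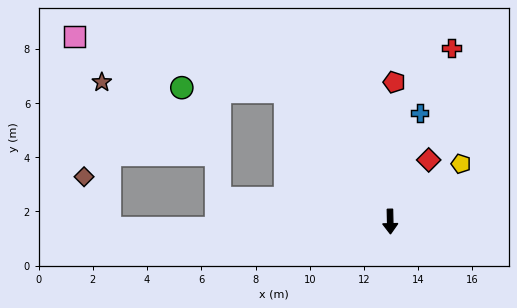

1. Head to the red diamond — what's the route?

turn left 147°, forward 2.7 m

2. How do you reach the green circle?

blocked — turn right 142°, forward 6.2 m, then turn left 48°, forward 3.8 m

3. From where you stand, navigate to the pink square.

blocked — turn right 142°, forward 6.2 m, then turn left 36°, forward 8.0 m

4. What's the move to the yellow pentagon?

turn left 128°, forward 3.4 m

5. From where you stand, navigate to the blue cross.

turn left 164°, forward 4.2 m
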